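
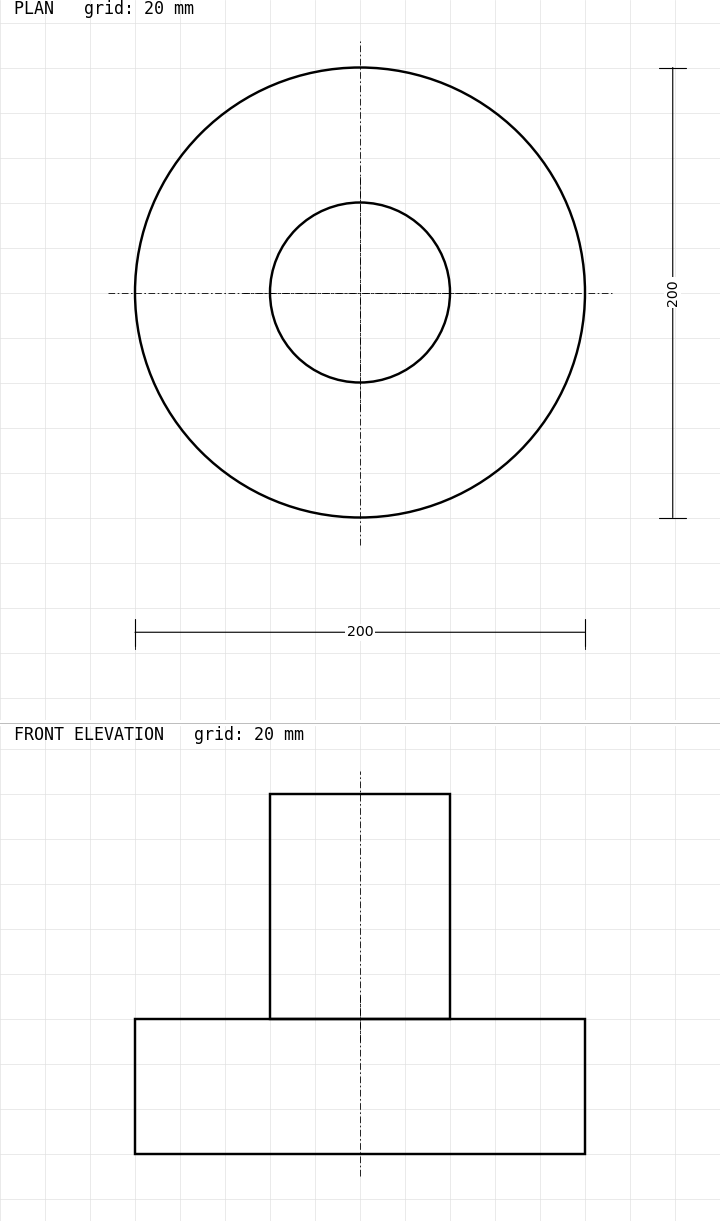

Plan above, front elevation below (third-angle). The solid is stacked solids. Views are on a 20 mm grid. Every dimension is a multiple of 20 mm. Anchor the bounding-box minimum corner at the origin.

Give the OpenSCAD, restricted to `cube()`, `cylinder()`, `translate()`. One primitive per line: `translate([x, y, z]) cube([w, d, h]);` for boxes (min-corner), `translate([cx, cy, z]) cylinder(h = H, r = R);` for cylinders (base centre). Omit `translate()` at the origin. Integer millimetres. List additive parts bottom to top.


translate([100, 100, 0]) cylinder(h = 60, r = 100);
translate([100, 100, 60]) cylinder(h = 100, r = 40);


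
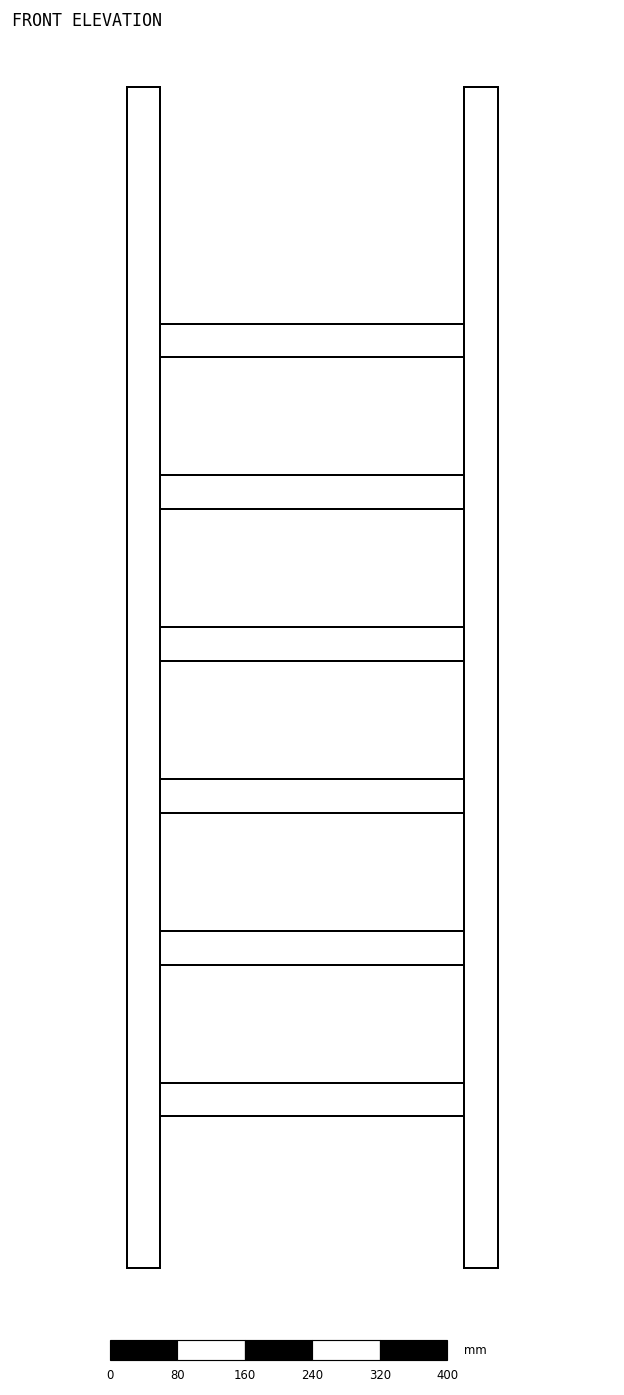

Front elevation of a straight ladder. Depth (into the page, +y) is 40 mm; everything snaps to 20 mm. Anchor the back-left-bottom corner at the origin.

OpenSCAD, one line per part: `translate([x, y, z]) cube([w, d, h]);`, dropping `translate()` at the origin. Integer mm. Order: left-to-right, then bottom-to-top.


cube([40, 40, 1400]);
translate([40, 0, 180]) cube([360, 40, 40]);
translate([40, 0, 360]) cube([360, 40, 40]);
translate([40, 0, 540]) cube([360, 40, 40]);
translate([40, 0, 720]) cube([360, 40, 40]);
translate([40, 0, 900]) cube([360, 40, 40]);
translate([40, 0, 1080]) cube([360, 40, 40]);
translate([400, 0, 0]) cube([40, 40, 1400]);


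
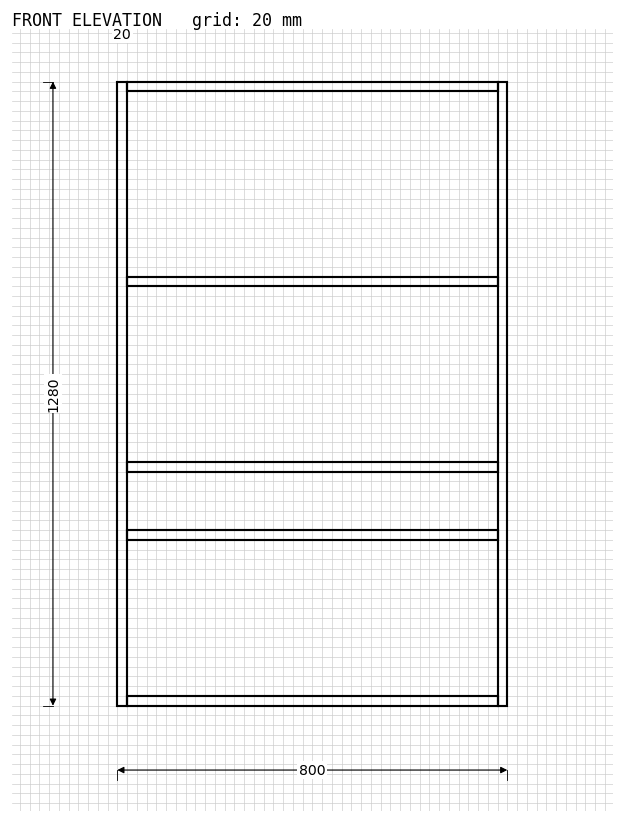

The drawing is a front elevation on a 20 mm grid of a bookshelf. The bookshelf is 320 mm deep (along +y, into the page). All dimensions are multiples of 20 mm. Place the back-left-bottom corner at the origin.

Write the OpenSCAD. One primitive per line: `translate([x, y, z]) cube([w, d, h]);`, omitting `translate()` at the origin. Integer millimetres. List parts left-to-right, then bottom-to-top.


cube([20, 320, 1280]);
translate([20, 0, 0]) cube([760, 320, 20]);
translate([20, 0, 340]) cube([760, 320, 20]);
translate([20, 0, 480]) cube([760, 320, 20]);
translate([20, 0, 860]) cube([760, 320, 20]);
translate([20, 0, 1260]) cube([760, 320, 20]);
translate([780, 0, 0]) cube([20, 320, 1280]);


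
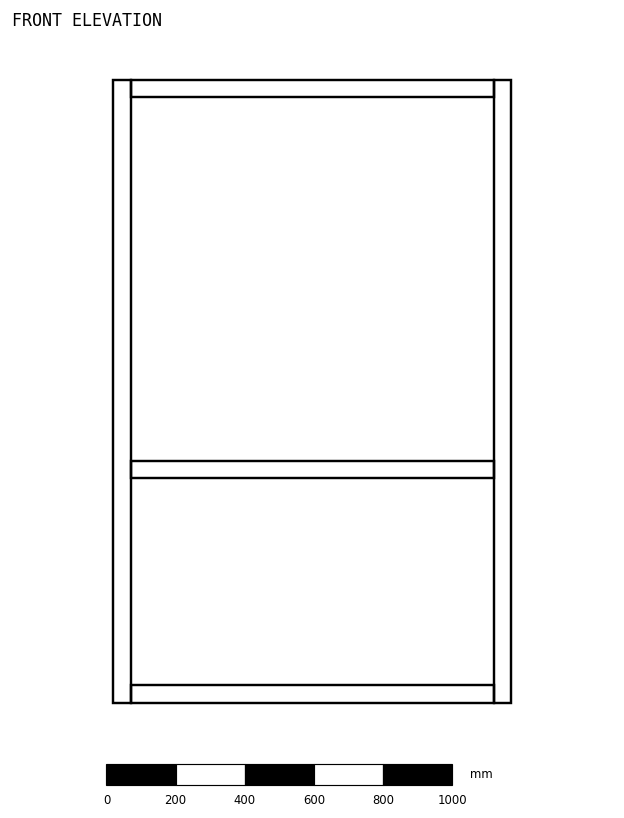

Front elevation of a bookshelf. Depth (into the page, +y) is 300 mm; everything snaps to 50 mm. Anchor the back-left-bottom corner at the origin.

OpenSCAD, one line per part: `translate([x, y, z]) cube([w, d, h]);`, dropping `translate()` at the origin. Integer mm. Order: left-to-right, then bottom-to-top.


cube([50, 300, 1800]);
translate([50, 0, 0]) cube([1050, 300, 50]);
translate([50, 0, 650]) cube([1050, 300, 50]);
translate([50, 0, 1750]) cube([1050, 300, 50]);
translate([1100, 0, 0]) cube([50, 300, 1800]);


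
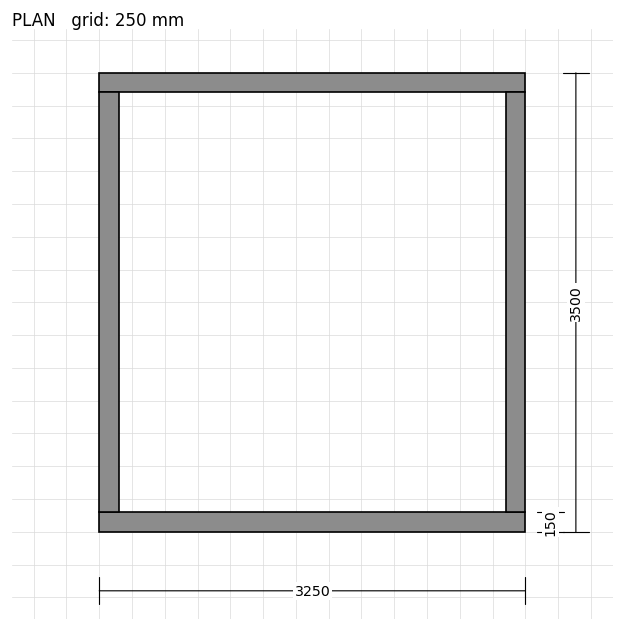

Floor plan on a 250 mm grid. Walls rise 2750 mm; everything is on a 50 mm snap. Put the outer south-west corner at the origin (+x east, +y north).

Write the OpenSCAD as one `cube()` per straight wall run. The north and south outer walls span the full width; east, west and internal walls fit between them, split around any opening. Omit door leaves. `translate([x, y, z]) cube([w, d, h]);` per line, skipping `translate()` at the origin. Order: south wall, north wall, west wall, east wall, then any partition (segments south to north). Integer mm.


cube([3250, 150, 2750]);
translate([0, 3350, 0]) cube([3250, 150, 2750]);
translate([0, 150, 0]) cube([150, 3200, 2750]);
translate([3100, 150, 0]) cube([150, 3200, 2750]);


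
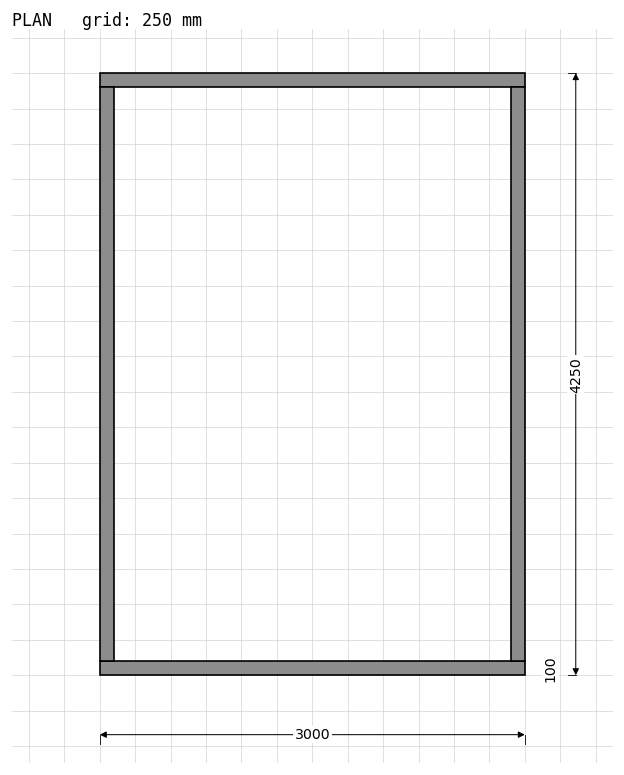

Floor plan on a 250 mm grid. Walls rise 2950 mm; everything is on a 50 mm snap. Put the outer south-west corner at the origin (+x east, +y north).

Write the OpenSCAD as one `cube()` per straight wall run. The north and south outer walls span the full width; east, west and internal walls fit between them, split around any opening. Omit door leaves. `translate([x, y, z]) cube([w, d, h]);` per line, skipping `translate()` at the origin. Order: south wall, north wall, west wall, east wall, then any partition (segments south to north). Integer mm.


cube([3000, 100, 2950]);
translate([0, 4150, 0]) cube([3000, 100, 2950]);
translate([0, 100, 0]) cube([100, 4050, 2950]);
translate([2900, 100, 0]) cube([100, 4050, 2950]);


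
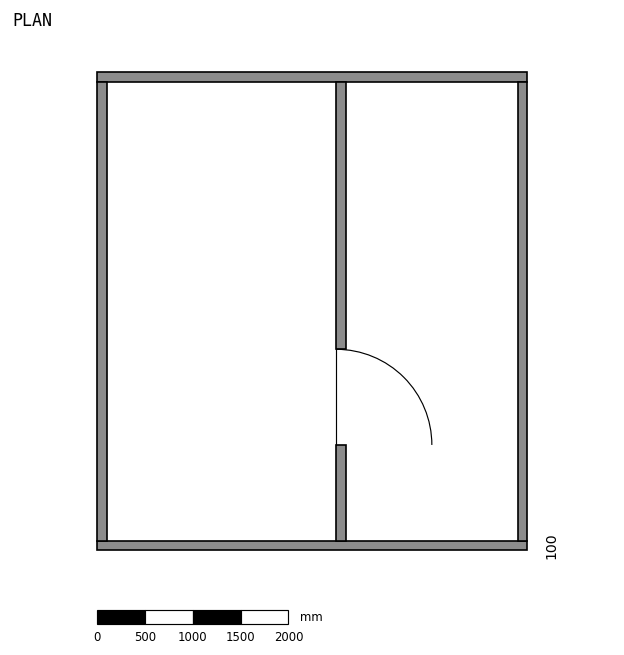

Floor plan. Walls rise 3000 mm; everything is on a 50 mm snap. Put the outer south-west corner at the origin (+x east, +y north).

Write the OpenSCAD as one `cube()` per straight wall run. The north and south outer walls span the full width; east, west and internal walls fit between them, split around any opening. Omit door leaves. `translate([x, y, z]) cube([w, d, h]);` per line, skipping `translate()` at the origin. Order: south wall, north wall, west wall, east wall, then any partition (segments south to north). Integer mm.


cube([4500, 100, 3000]);
translate([0, 4900, 0]) cube([4500, 100, 3000]);
translate([0, 100, 0]) cube([100, 4800, 3000]);
translate([4400, 100, 0]) cube([100, 4800, 3000]);
translate([2500, 100, 0]) cube([100, 1000, 3000]);
translate([2500, 2100, 0]) cube([100, 2800, 3000]);


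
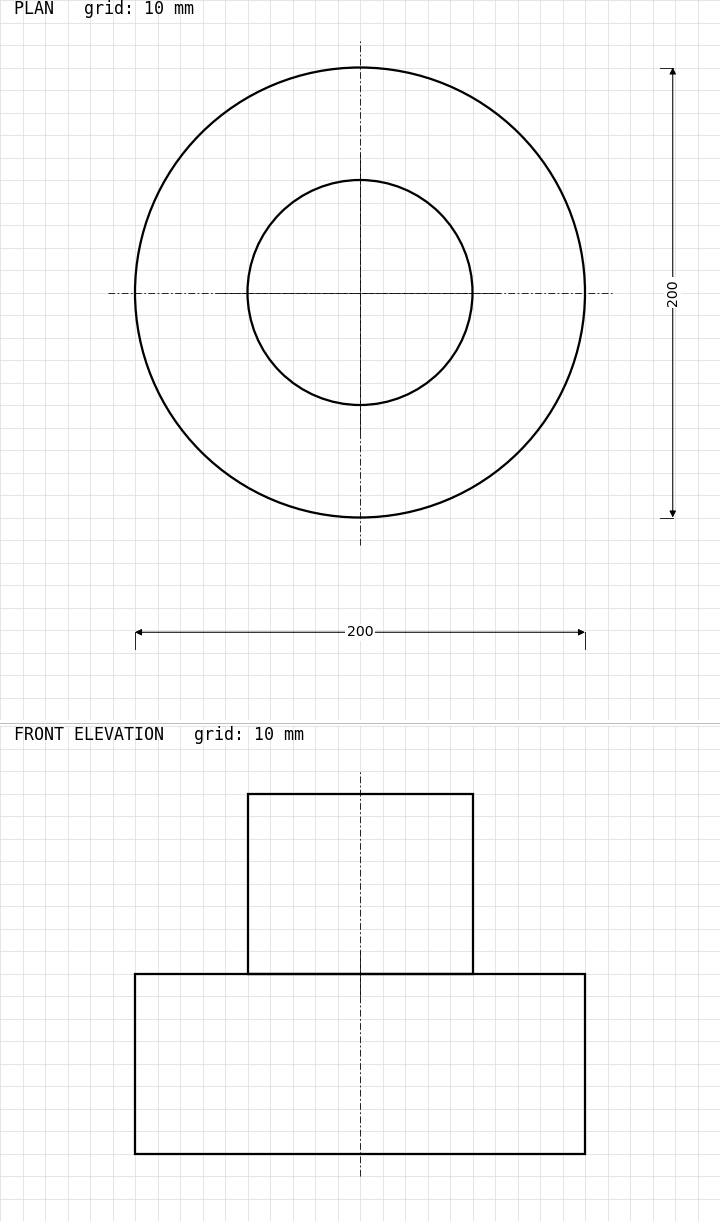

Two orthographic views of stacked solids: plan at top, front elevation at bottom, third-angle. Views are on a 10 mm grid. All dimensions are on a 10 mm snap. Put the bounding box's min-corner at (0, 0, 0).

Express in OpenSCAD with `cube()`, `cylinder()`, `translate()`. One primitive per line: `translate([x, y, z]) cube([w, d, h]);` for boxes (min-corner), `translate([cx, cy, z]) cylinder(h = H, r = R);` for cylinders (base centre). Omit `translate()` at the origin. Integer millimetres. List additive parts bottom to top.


translate([100, 100, 0]) cylinder(h = 80, r = 100);
translate([100, 100, 80]) cylinder(h = 80, r = 50);


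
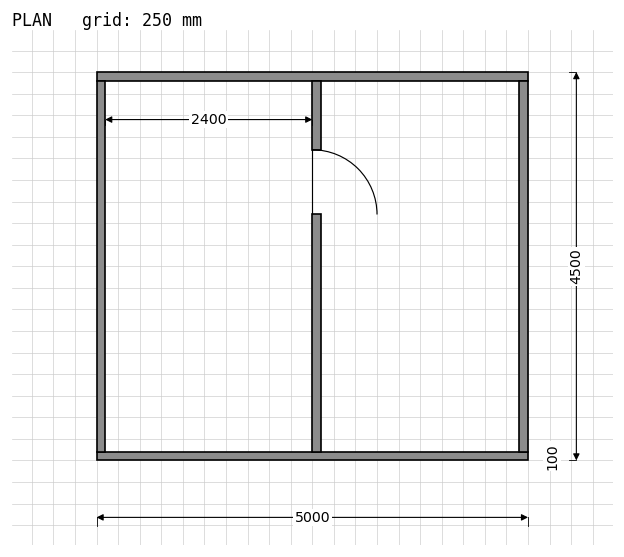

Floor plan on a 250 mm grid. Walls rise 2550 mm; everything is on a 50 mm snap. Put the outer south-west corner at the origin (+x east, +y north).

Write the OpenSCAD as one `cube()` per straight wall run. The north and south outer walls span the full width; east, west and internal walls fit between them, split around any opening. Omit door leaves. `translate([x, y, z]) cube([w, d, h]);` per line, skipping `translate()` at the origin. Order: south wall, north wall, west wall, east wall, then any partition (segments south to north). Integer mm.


cube([5000, 100, 2550]);
translate([0, 4400, 0]) cube([5000, 100, 2550]);
translate([0, 100, 0]) cube([100, 4300, 2550]);
translate([4900, 100, 0]) cube([100, 4300, 2550]);
translate([2500, 100, 0]) cube([100, 2750, 2550]);
translate([2500, 3600, 0]) cube([100, 800, 2550]);


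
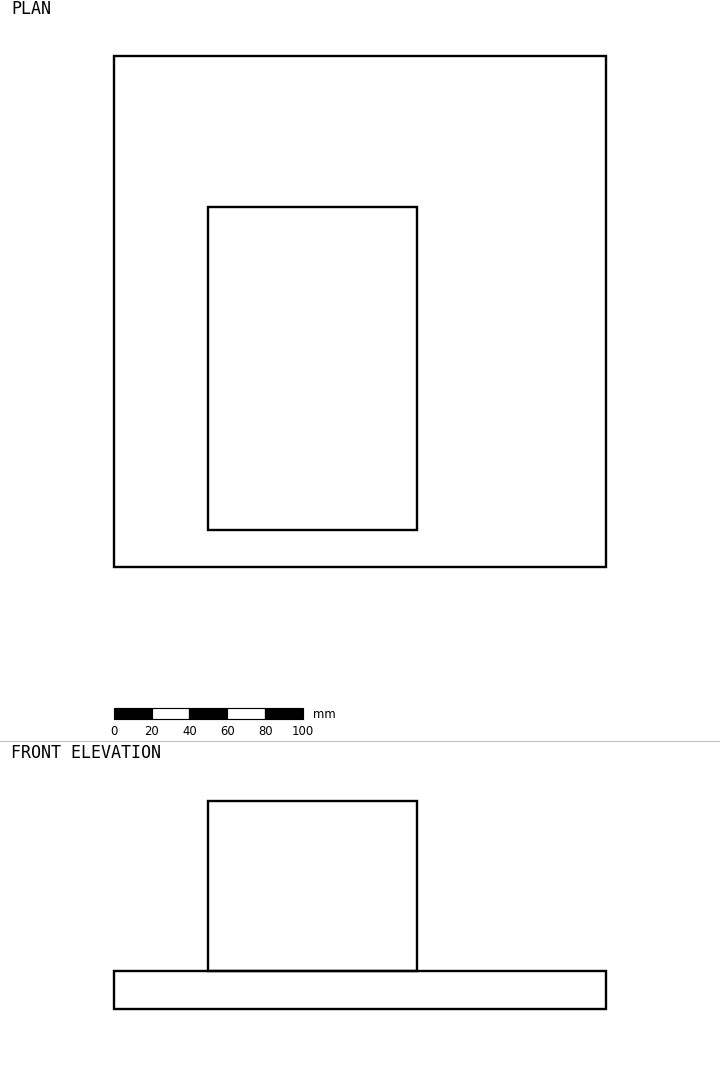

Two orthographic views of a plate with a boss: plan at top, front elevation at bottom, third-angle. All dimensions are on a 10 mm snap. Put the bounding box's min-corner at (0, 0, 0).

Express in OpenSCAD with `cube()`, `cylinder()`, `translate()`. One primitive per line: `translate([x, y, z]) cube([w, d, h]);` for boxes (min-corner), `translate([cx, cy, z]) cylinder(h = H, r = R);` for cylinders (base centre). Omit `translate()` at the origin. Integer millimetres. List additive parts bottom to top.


cube([260, 270, 20]);
translate([50, 20, 20]) cube([110, 170, 90]);


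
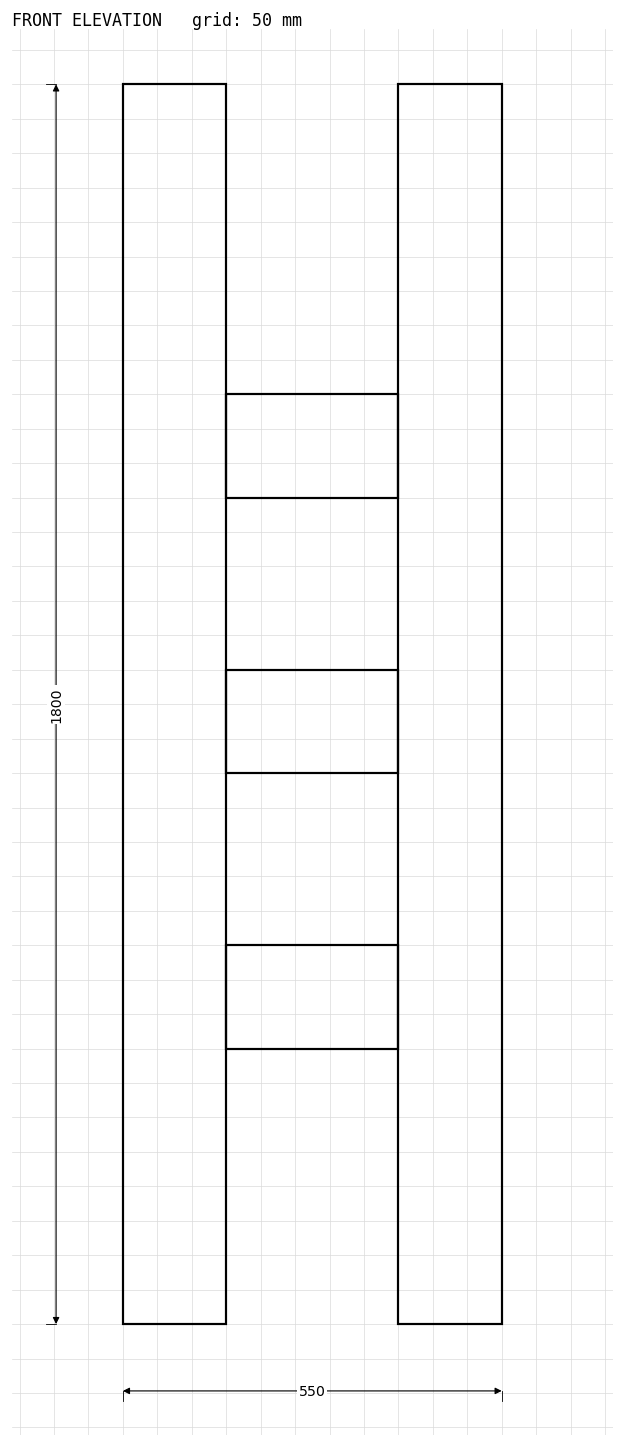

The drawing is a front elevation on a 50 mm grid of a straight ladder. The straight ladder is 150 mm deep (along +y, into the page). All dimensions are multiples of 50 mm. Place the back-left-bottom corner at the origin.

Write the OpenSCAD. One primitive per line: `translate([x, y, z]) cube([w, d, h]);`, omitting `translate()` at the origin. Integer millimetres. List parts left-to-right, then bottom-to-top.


cube([150, 150, 1800]);
translate([150, 0, 400]) cube([250, 150, 150]);
translate([150, 0, 800]) cube([250, 150, 150]);
translate([150, 0, 1200]) cube([250, 150, 150]);
translate([400, 0, 0]) cube([150, 150, 1800]);


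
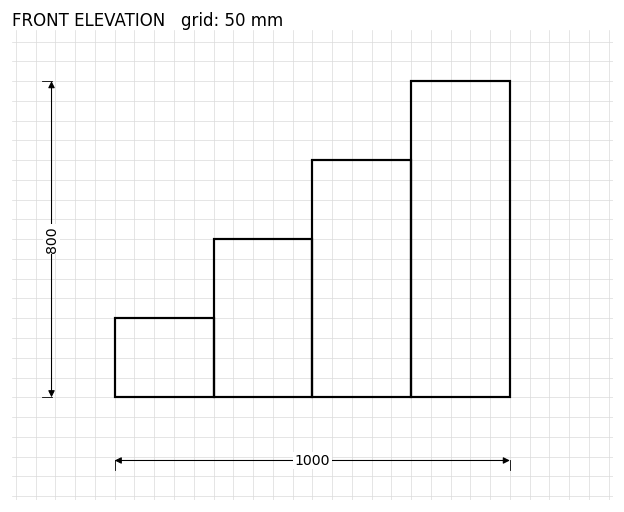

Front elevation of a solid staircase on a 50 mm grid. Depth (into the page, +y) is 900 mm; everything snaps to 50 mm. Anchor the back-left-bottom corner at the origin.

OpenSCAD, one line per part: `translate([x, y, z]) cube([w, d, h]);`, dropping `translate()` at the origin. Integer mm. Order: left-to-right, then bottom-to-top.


cube([250, 900, 200]);
translate([250, 0, 0]) cube([250, 900, 400]);
translate([500, 0, 0]) cube([250, 900, 600]);
translate([750, 0, 0]) cube([250, 900, 800]);


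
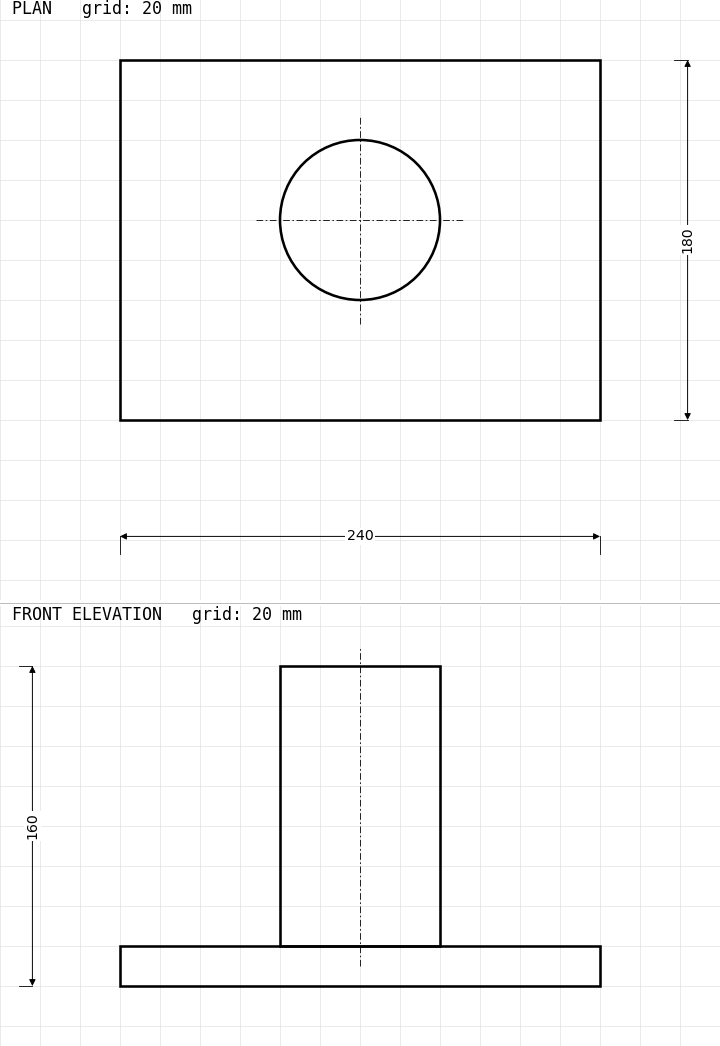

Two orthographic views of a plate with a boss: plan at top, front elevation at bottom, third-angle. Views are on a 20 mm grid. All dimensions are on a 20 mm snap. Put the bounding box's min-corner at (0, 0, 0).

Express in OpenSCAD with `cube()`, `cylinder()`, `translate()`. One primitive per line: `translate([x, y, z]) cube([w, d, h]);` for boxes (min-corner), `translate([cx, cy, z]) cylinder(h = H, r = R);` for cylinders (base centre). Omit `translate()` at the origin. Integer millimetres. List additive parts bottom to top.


cube([240, 180, 20]);
translate([120, 100, 20]) cylinder(h = 140, r = 40);


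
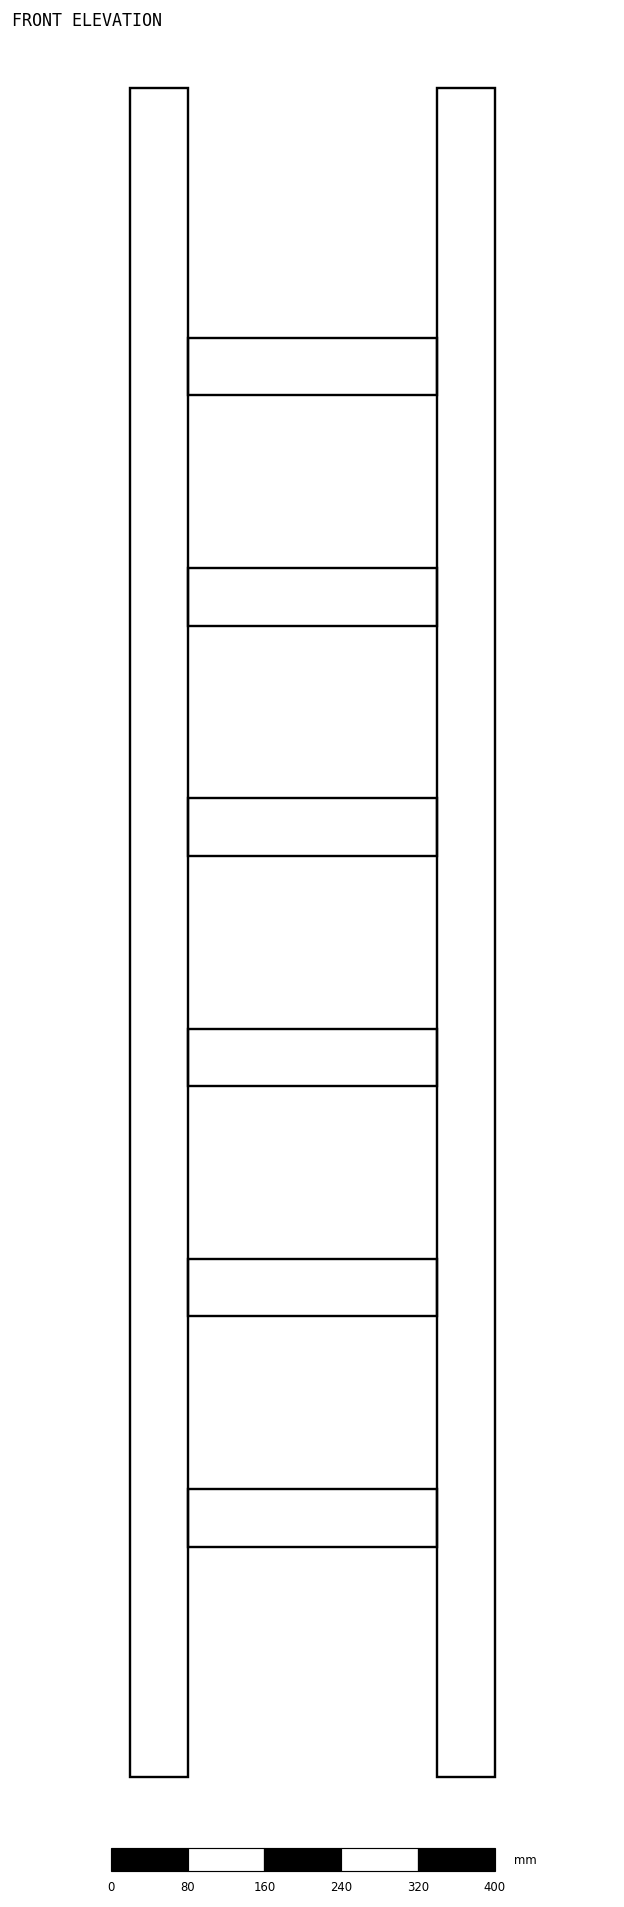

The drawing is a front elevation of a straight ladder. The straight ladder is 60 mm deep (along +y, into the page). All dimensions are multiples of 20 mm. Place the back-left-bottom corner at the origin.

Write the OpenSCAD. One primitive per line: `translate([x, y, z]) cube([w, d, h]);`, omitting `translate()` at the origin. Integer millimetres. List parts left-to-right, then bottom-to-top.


cube([60, 60, 1760]);
translate([60, 0, 240]) cube([260, 60, 60]);
translate([60, 0, 480]) cube([260, 60, 60]);
translate([60, 0, 720]) cube([260, 60, 60]);
translate([60, 0, 960]) cube([260, 60, 60]);
translate([60, 0, 1200]) cube([260, 60, 60]);
translate([60, 0, 1440]) cube([260, 60, 60]);
translate([320, 0, 0]) cube([60, 60, 1760]);


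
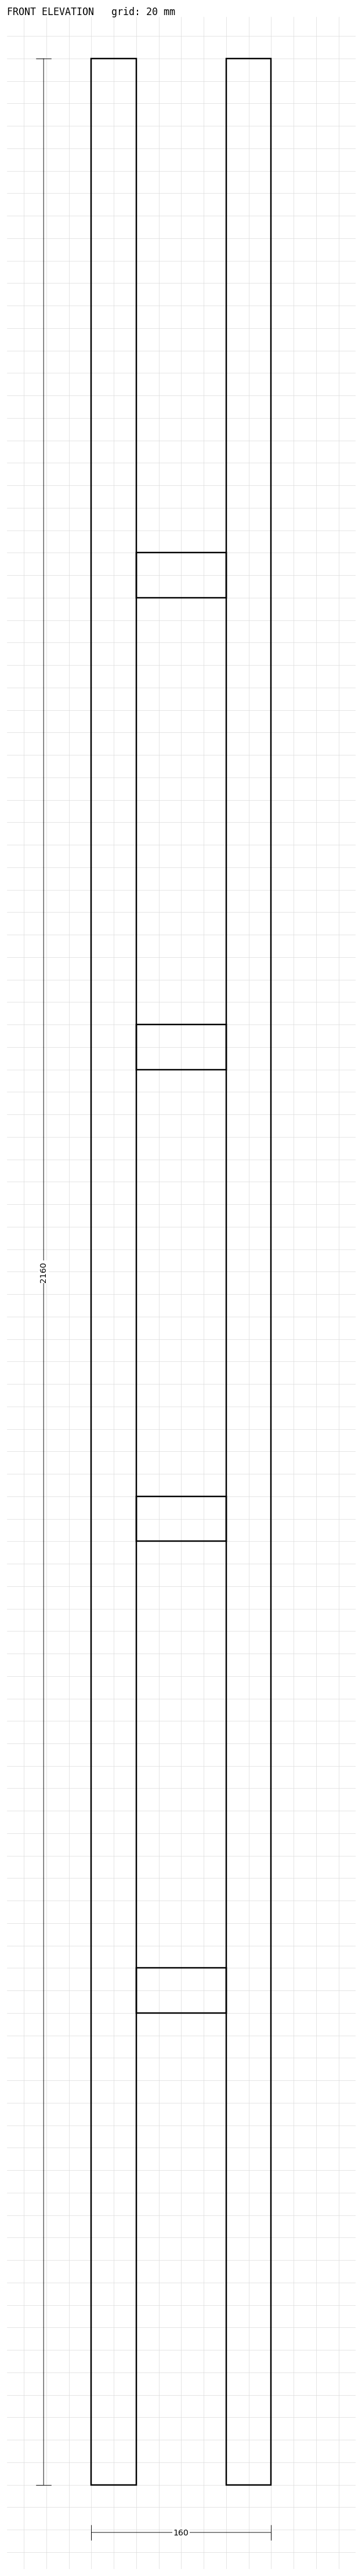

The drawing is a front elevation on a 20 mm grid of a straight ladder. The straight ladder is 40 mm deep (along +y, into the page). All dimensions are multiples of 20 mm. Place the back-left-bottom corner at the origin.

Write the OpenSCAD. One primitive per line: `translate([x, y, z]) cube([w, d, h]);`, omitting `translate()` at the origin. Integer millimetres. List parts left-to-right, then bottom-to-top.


cube([40, 40, 2160]);
translate([40, 0, 420]) cube([80, 40, 40]);
translate([40, 0, 840]) cube([80, 40, 40]);
translate([40, 0, 1260]) cube([80, 40, 40]);
translate([40, 0, 1680]) cube([80, 40, 40]);
translate([120, 0, 0]) cube([40, 40, 2160]);


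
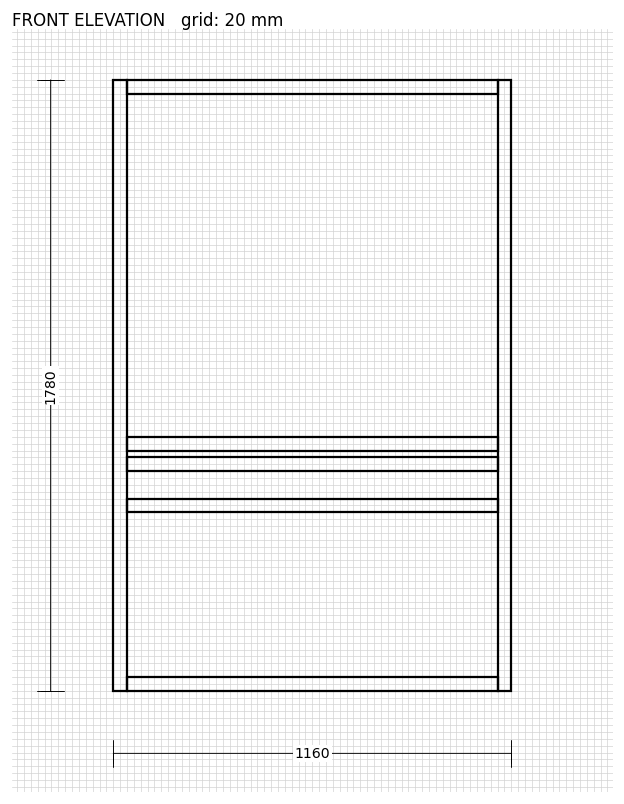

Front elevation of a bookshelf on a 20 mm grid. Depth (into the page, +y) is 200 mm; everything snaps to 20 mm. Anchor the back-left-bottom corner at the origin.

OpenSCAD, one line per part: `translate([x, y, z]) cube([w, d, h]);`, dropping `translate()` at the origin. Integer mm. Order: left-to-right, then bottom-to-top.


cube([40, 200, 1780]);
translate([40, 0, 0]) cube([1080, 200, 40]);
translate([40, 0, 520]) cube([1080, 200, 40]);
translate([40, 0, 640]) cube([1080, 200, 40]);
translate([40, 0, 700]) cube([1080, 200, 40]);
translate([40, 0, 1740]) cube([1080, 200, 40]);
translate([1120, 0, 0]) cube([40, 200, 1780]);


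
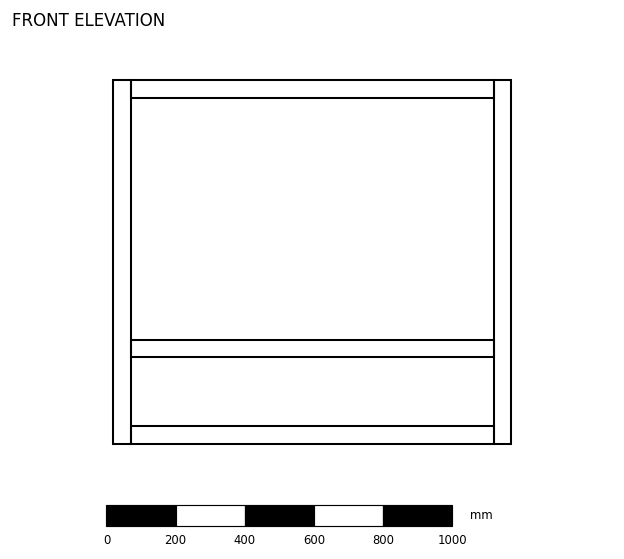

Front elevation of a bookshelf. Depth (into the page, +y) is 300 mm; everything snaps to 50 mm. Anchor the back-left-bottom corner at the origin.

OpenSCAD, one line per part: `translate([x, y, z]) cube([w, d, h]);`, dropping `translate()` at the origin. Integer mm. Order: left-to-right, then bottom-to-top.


cube([50, 300, 1050]);
translate([50, 0, 0]) cube([1050, 300, 50]);
translate([50, 0, 250]) cube([1050, 300, 50]);
translate([50, 0, 1000]) cube([1050, 300, 50]);
translate([1100, 0, 0]) cube([50, 300, 1050]);


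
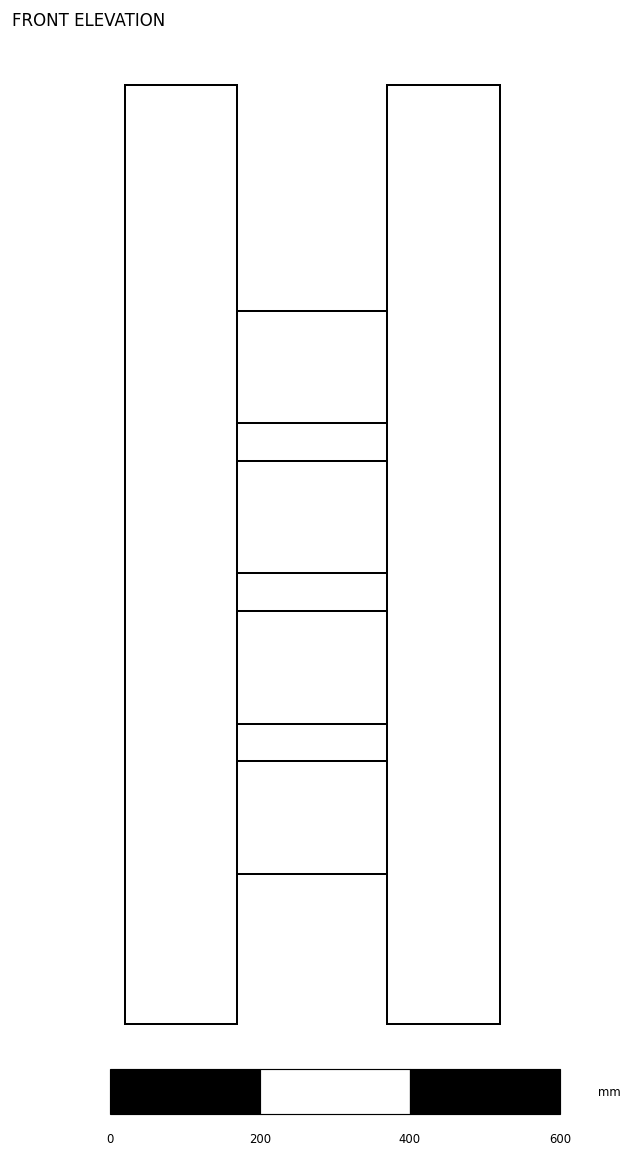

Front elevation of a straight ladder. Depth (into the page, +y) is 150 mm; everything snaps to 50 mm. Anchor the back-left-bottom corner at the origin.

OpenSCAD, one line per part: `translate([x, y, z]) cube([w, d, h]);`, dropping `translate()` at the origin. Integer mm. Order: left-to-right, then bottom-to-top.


cube([150, 150, 1250]);
translate([150, 0, 200]) cube([200, 150, 150]);
translate([150, 0, 400]) cube([200, 150, 150]);
translate([150, 0, 600]) cube([200, 150, 150]);
translate([150, 0, 800]) cube([200, 150, 150]);
translate([350, 0, 0]) cube([150, 150, 1250]);


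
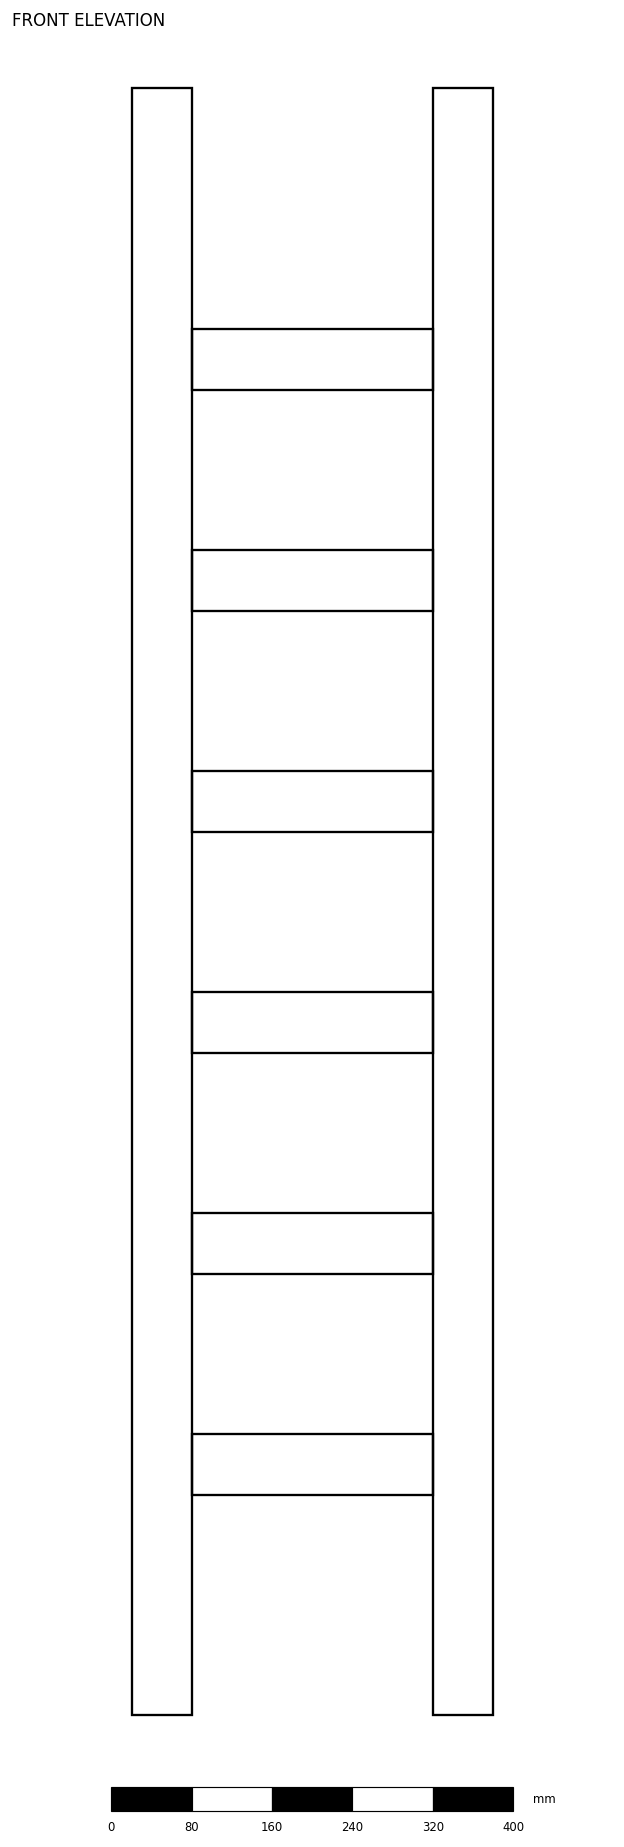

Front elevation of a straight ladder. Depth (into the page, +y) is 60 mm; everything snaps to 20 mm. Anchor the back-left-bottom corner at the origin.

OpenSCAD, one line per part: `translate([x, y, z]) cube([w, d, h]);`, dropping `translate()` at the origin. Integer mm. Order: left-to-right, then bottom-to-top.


cube([60, 60, 1620]);
translate([60, 0, 220]) cube([240, 60, 60]);
translate([60, 0, 440]) cube([240, 60, 60]);
translate([60, 0, 660]) cube([240, 60, 60]);
translate([60, 0, 880]) cube([240, 60, 60]);
translate([60, 0, 1100]) cube([240, 60, 60]);
translate([60, 0, 1320]) cube([240, 60, 60]);
translate([300, 0, 0]) cube([60, 60, 1620]);


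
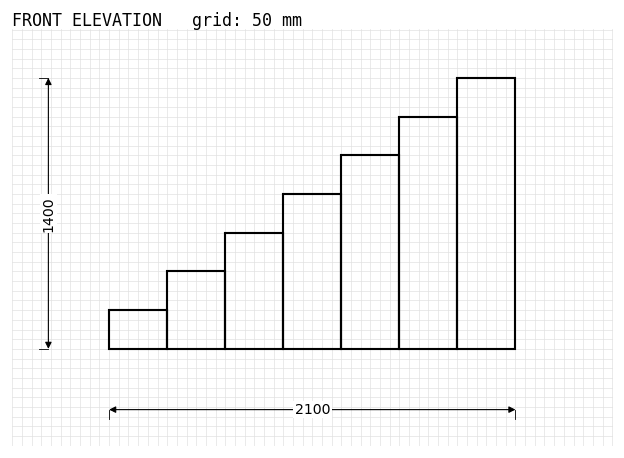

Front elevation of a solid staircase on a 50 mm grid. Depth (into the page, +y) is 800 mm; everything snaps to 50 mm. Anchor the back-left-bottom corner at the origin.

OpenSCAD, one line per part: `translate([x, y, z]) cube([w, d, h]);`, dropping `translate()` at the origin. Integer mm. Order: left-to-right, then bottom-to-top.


cube([300, 800, 200]);
translate([300, 0, 0]) cube([300, 800, 400]);
translate([600, 0, 0]) cube([300, 800, 600]);
translate([900, 0, 0]) cube([300, 800, 800]);
translate([1200, 0, 0]) cube([300, 800, 1000]);
translate([1500, 0, 0]) cube([300, 800, 1200]);
translate([1800, 0, 0]) cube([300, 800, 1400]);


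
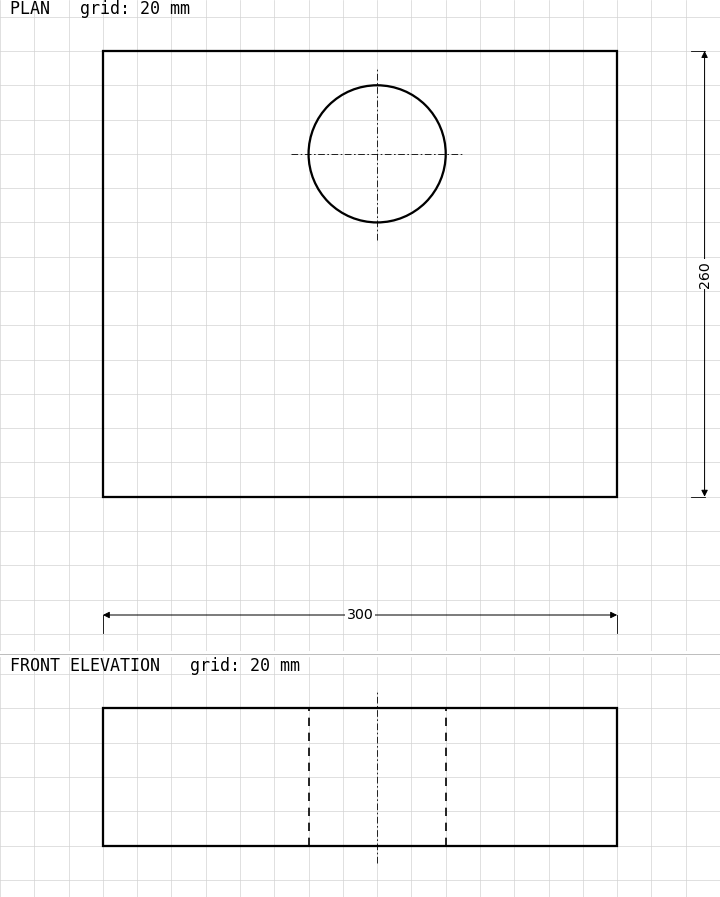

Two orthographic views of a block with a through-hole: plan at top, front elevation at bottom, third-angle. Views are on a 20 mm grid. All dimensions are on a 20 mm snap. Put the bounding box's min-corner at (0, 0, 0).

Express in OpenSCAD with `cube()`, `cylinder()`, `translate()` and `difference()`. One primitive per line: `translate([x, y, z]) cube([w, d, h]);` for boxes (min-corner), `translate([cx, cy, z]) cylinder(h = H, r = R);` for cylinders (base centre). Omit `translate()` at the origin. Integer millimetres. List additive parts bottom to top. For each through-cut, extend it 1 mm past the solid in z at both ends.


difference() {
  cube([300, 260, 80]);
  translate([160, 200, -1]) cylinder(h = 82, r = 40);
}


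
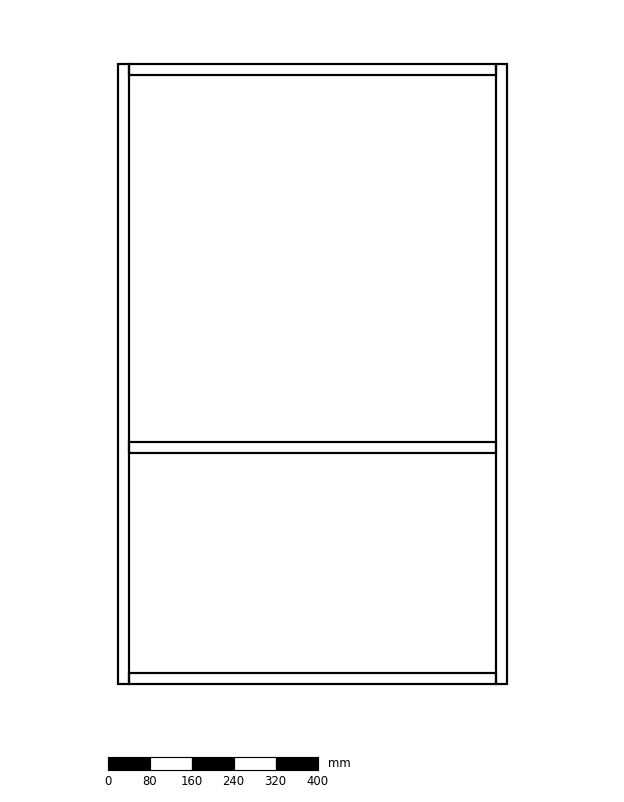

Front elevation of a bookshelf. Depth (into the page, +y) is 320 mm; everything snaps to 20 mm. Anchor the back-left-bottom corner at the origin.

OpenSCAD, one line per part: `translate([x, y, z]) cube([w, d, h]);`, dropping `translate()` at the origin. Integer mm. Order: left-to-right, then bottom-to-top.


cube([20, 320, 1180]);
translate([20, 0, 0]) cube([700, 320, 20]);
translate([20, 0, 440]) cube([700, 320, 20]);
translate([20, 0, 1160]) cube([700, 320, 20]);
translate([720, 0, 0]) cube([20, 320, 1180]);


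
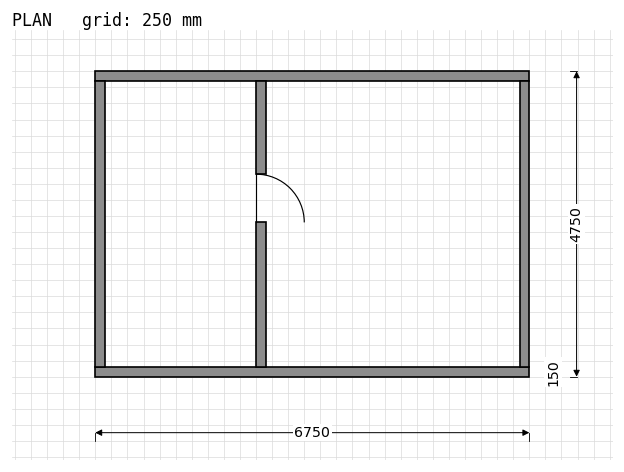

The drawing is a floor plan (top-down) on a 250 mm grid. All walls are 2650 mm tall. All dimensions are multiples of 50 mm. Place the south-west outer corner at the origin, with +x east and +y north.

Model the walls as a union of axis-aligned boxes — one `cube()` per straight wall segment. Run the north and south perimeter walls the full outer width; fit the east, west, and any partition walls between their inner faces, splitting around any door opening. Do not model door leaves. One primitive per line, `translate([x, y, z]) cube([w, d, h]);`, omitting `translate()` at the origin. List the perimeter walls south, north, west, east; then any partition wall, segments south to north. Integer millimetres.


cube([6750, 150, 2650]);
translate([0, 4600, 0]) cube([6750, 150, 2650]);
translate([0, 150, 0]) cube([150, 4450, 2650]);
translate([6600, 150, 0]) cube([150, 4450, 2650]);
translate([2500, 150, 0]) cube([150, 2250, 2650]);
translate([2500, 3150, 0]) cube([150, 1450, 2650]);


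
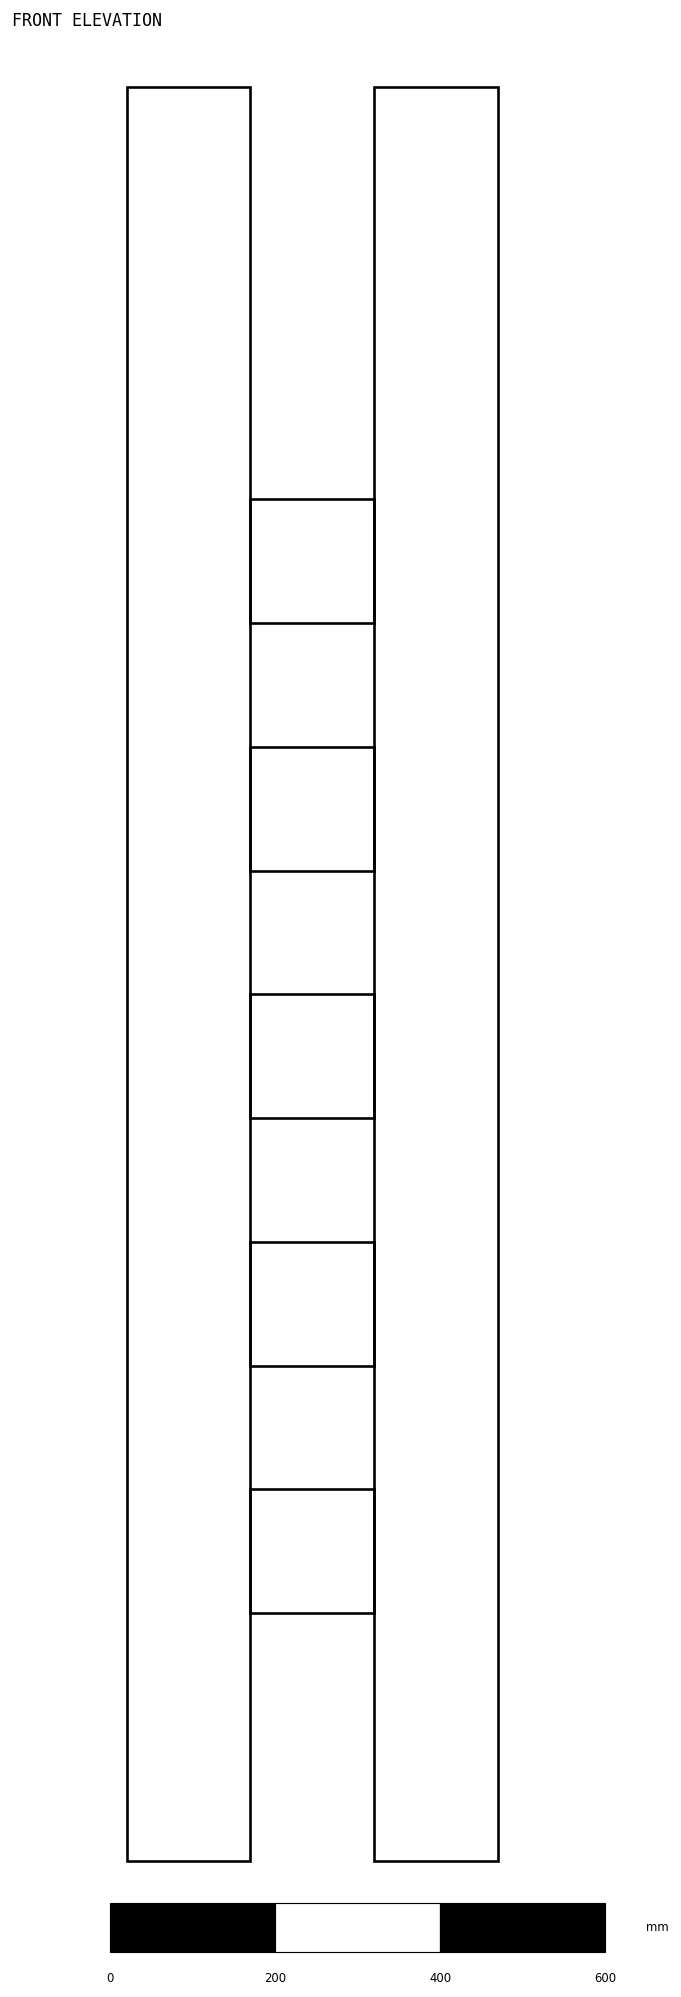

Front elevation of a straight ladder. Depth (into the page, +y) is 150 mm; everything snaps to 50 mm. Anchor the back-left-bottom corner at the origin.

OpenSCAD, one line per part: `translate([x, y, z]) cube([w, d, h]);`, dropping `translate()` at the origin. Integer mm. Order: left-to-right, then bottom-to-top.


cube([150, 150, 2150]);
translate([150, 0, 300]) cube([150, 150, 150]);
translate([150, 0, 600]) cube([150, 150, 150]);
translate([150, 0, 900]) cube([150, 150, 150]);
translate([150, 0, 1200]) cube([150, 150, 150]);
translate([150, 0, 1500]) cube([150, 150, 150]);
translate([300, 0, 0]) cube([150, 150, 2150]);


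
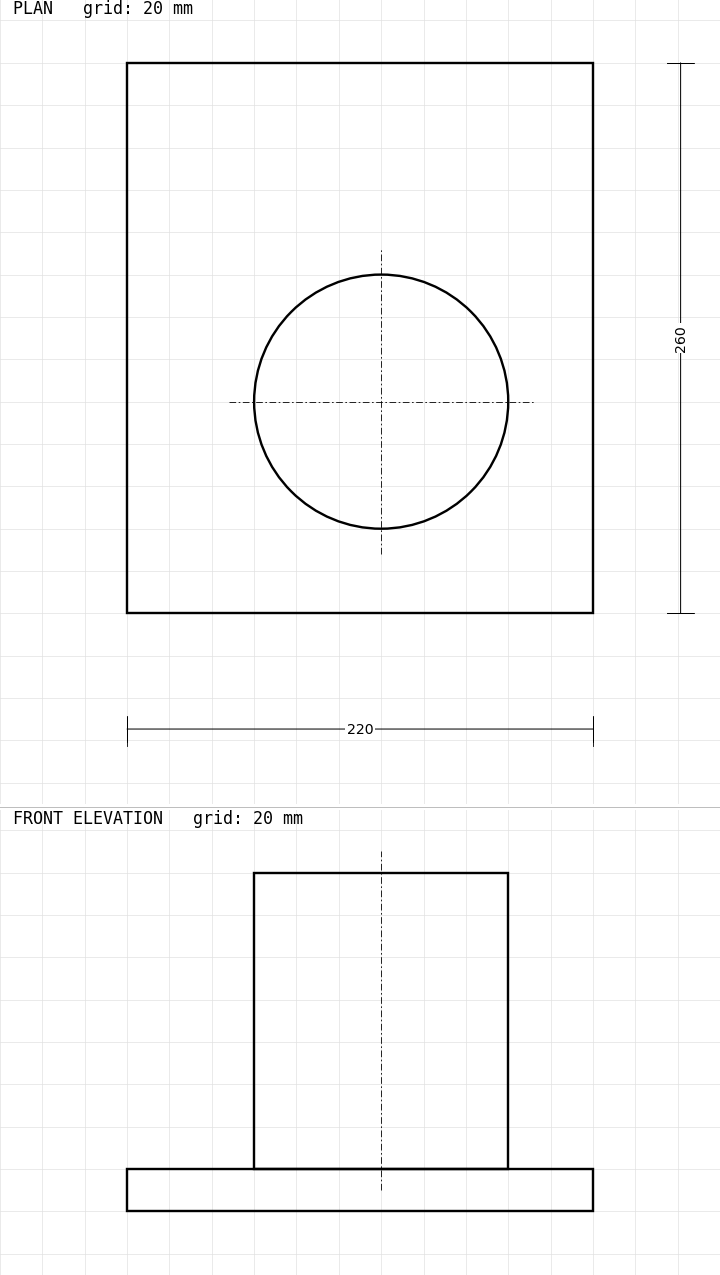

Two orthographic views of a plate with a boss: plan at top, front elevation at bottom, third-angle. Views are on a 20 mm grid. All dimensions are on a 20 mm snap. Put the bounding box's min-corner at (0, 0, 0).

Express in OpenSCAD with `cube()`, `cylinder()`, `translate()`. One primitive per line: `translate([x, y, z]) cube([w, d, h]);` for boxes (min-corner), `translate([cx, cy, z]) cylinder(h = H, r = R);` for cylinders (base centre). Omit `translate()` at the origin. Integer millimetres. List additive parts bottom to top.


cube([220, 260, 20]);
translate([120, 100, 20]) cylinder(h = 140, r = 60);


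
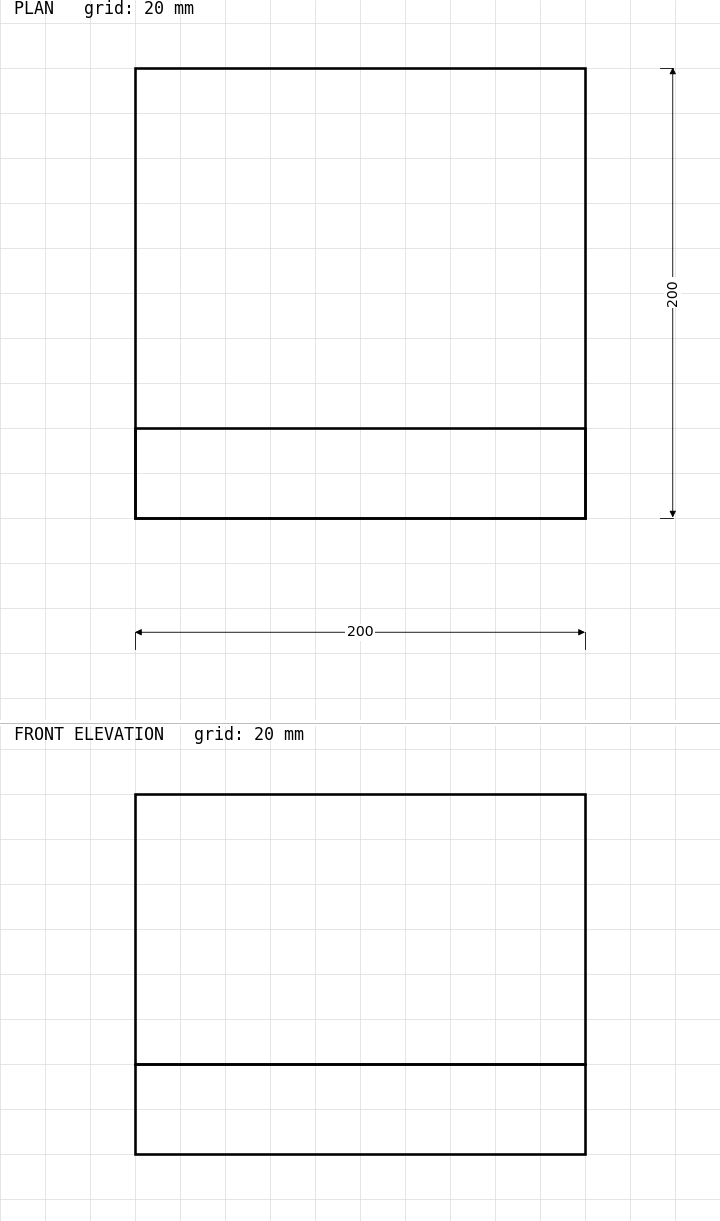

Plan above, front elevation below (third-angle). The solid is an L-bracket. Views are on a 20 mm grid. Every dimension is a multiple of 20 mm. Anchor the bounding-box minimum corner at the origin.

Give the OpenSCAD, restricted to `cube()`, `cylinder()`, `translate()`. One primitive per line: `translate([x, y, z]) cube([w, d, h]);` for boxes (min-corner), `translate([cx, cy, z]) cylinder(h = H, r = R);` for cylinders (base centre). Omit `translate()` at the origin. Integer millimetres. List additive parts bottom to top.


cube([200, 200, 40]);
translate([0, 0, 40]) cube([200, 40, 120]);


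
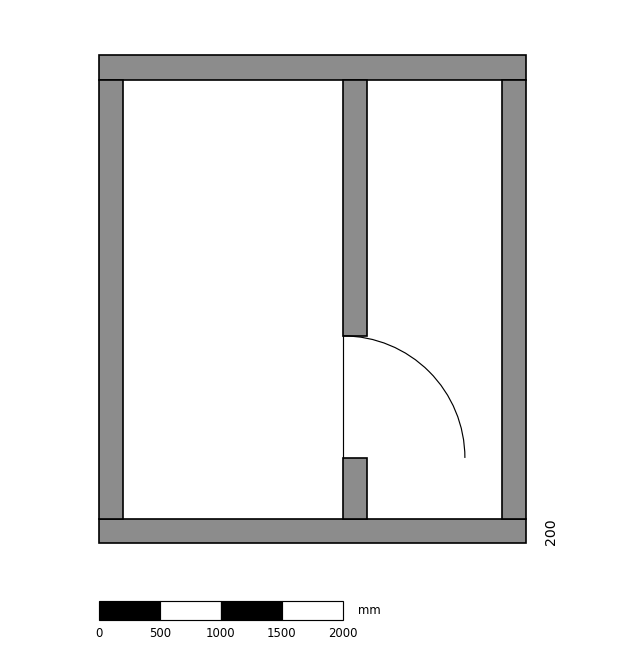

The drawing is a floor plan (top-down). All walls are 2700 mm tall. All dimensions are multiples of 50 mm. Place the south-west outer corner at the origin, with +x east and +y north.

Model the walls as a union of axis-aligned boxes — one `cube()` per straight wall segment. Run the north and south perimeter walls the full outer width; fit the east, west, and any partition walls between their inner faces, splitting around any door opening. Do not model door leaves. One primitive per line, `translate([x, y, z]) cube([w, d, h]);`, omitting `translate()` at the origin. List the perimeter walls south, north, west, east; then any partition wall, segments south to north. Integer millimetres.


cube([3500, 200, 2700]);
translate([0, 3800, 0]) cube([3500, 200, 2700]);
translate([0, 200, 0]) cube([200, 3600, 2700]);
translate([3300, 200, 0]) cube([200, 3600, 2700]);
translate([2000, 200, 0]) cube([200, 500, 2700]);
translate([2000, 1700, 0]) cube([200, 2100, 2700]);


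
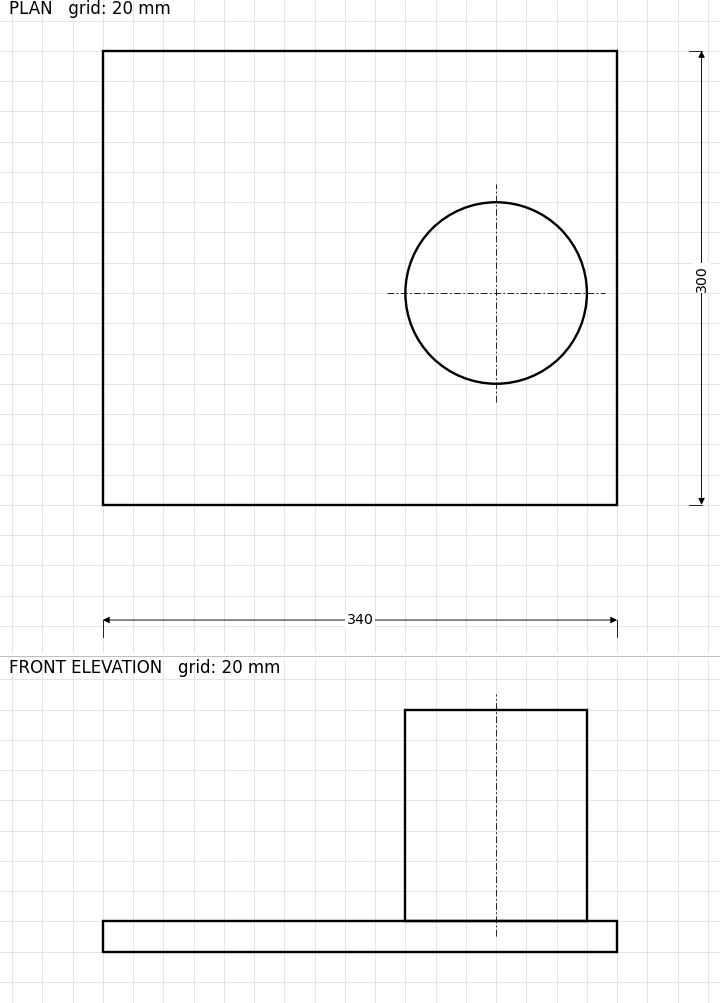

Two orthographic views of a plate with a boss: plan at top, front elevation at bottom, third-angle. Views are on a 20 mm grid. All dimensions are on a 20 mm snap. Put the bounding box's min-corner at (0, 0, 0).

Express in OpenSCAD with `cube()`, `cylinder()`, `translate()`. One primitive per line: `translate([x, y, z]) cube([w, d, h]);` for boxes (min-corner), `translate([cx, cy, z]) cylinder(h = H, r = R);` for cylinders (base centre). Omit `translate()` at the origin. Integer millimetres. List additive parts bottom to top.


cube([340, 300, 20]);
translate([260, 140, 20]) cylinder(h = 140, r = 60);


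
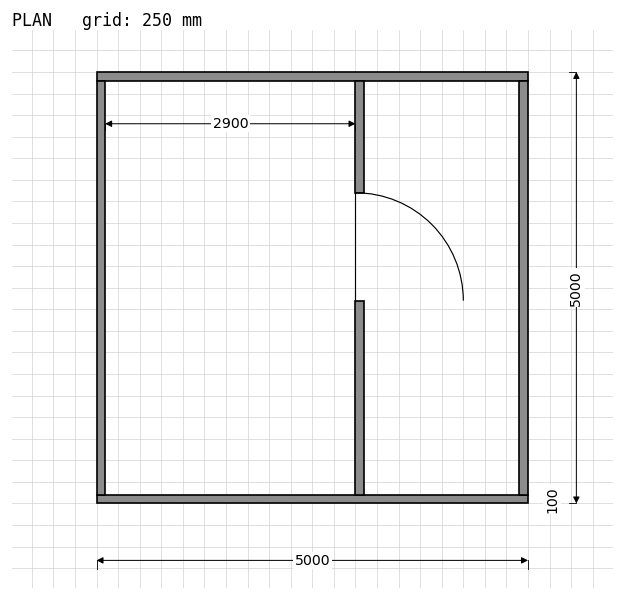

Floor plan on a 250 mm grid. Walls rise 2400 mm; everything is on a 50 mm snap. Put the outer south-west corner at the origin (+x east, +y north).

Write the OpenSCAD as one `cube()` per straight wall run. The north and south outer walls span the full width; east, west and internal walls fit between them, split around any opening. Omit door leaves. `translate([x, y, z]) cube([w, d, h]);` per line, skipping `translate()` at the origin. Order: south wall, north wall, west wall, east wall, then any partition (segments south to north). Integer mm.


cube([5000, 100, 2400]);
translate([0, 4900, 0]) cube([5000, 100, 2400]);
translate([0, 100, 0]) cube([100, 4800, 2400]);
translate([4900, 100, 0]) cube([100, 4800, 2400]);
translate([3000, 100, 0]) cube([100, 2250, 2400]);
translate([3000, 3600, 0]) cube([100, 1300, 2400]);


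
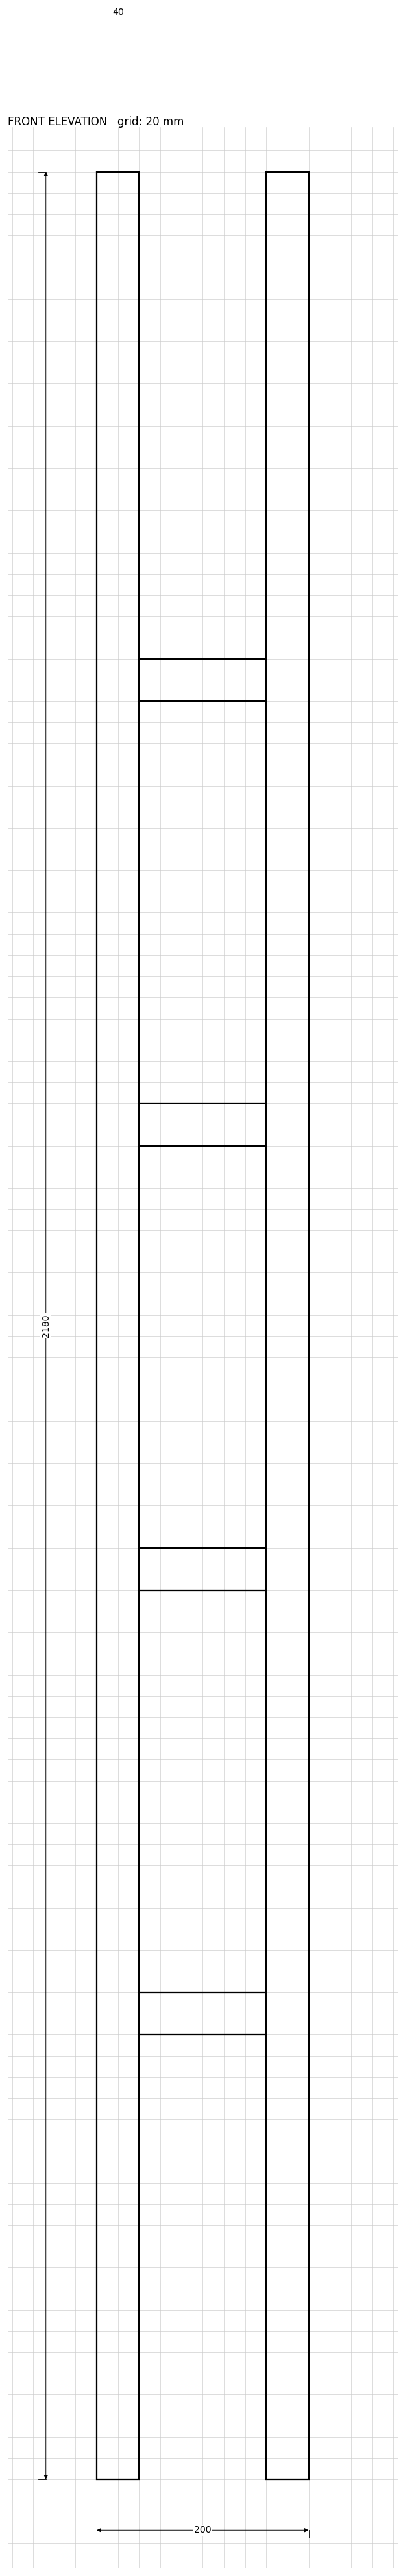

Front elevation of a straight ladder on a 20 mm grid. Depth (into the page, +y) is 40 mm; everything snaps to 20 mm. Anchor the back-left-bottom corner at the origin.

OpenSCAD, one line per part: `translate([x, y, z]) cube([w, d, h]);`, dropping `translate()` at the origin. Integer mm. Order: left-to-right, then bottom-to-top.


cube([40, 40, 2180]);
translate([40, 0, 420]) cube([120, 40, 40]);
translate([40, 0, 840]) cube([120, 40, 40]);
translate([40, 0, 1260]) cube([120, 40, 40]);
translate([40, 0, 1680]) cube([120, 40, 40]);
translate([160, 0, 0]) cube([40, 40, 2180]);


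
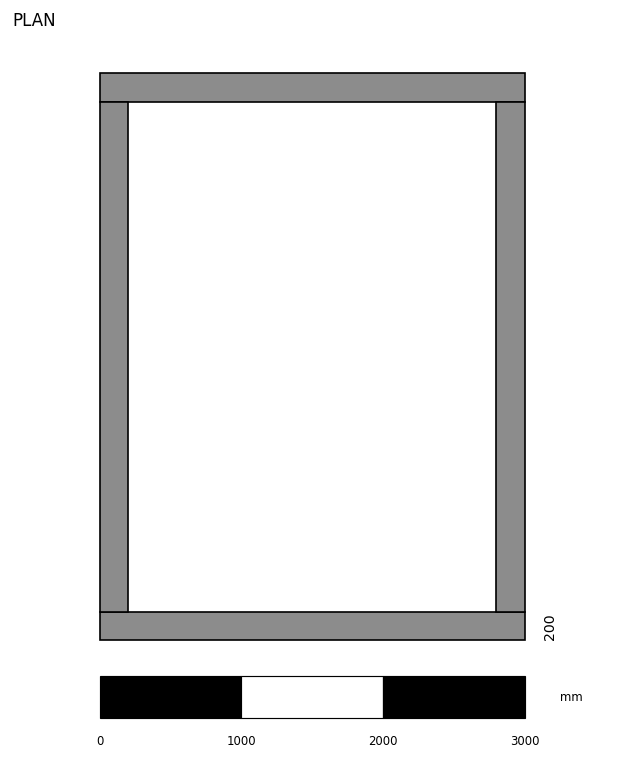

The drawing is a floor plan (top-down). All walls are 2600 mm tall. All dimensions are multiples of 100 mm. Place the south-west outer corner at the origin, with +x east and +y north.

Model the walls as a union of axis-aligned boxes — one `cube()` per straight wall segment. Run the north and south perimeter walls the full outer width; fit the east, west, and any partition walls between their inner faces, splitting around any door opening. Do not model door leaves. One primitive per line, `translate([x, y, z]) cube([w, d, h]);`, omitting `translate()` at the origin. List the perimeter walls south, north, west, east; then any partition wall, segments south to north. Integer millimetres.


cube([3000, 200, 2600]);
translate([0, 3800, 0]) cube([3000, 200, 2600]);
translate([0, 200, 0]) cube([200, 3600, 2600]);
translate([2800, 200, 0]) cube([200, 3600, 2600]);


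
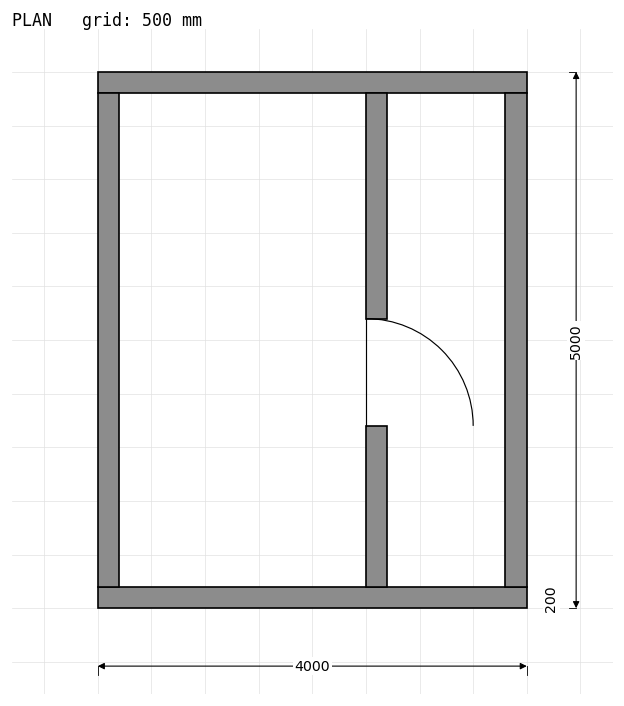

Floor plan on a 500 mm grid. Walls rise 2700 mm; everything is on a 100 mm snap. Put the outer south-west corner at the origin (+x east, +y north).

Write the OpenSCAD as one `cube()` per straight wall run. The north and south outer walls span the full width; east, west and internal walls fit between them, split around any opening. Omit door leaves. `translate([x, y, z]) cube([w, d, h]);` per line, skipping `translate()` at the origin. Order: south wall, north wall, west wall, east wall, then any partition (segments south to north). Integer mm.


cube([4000, 200, 2700]);
translate([0, 4800, 0]) cube([4000, 200, 2700]);
translate([0, 200, 0]) cube([200, 4600, 2700]);
translate([3800, 200, 0]) cube([200, 4600, 2700]);
translate([2500, 200, 0]) cube([200, 1500, 2700]);
translate([2500, 2700, 0]) cube([200, 2100, 2700]);


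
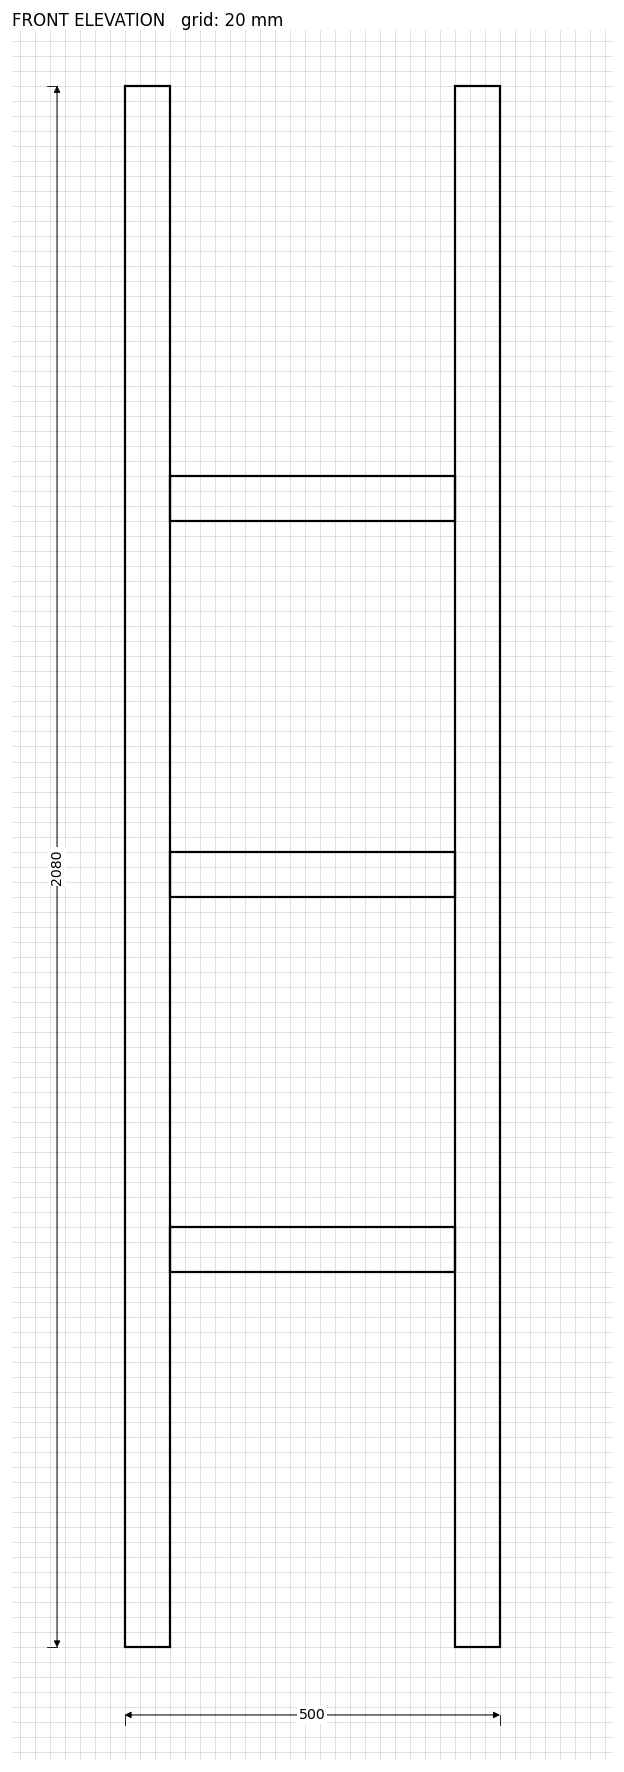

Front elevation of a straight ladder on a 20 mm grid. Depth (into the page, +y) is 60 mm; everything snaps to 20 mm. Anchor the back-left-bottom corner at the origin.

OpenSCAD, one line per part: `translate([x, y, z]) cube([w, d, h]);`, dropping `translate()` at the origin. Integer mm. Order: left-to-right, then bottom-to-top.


cube([60, 60, 2080]);
translate([60, 0, 500]) cube([380, 60, 60]);
translate([60, 0, 1000]) cube([380, 60, 60]);
translate([60, 0, 1500]) cube([380, 60, 60]);
translate([440, 0, 0]) cube([60, 60, 2080]);
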